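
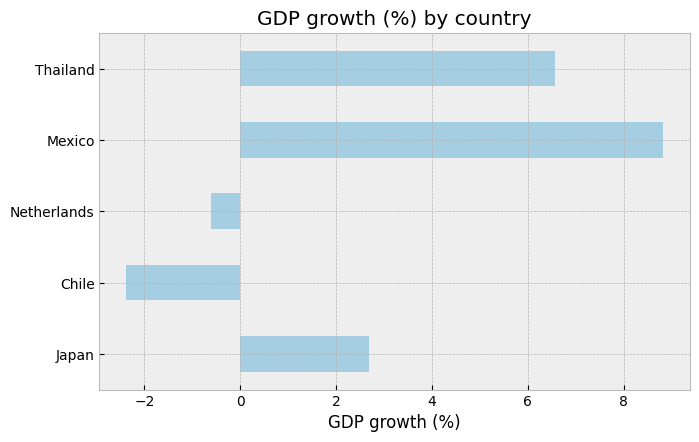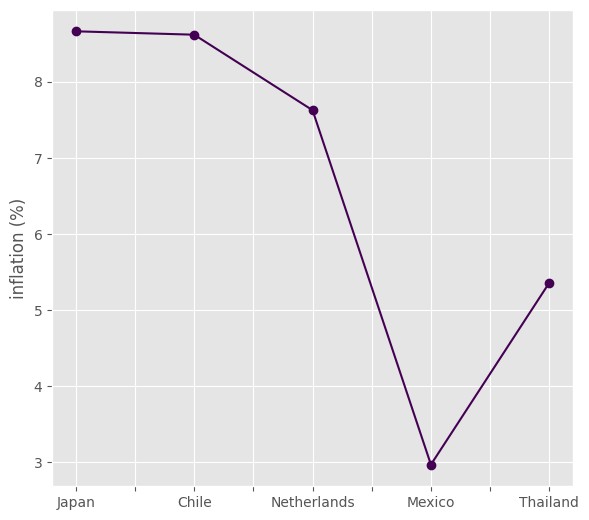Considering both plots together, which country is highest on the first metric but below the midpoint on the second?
Chart 2 median inflation (%) ≈ 8; below-median countries: Mexico, Thailand. Among those, Mexico has the highest GDP growth (%) (≈ 9).

Mexico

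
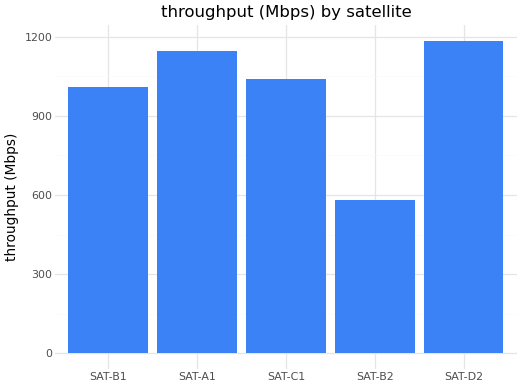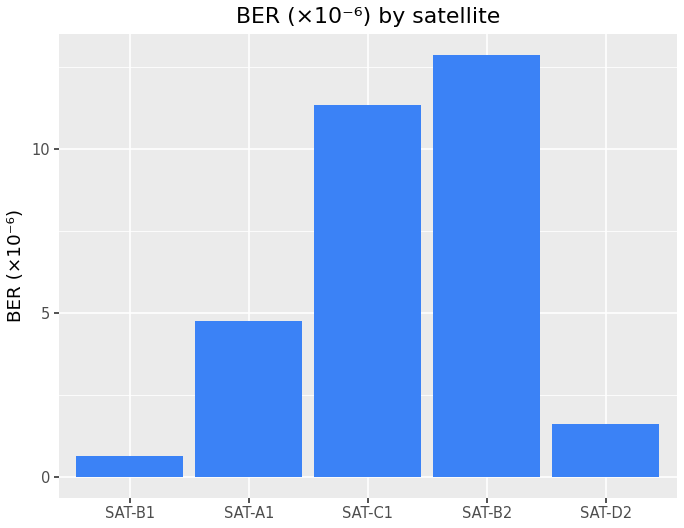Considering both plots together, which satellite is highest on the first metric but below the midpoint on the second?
SAT-D2

Chart 2 median BER (×10⁻⁶) ≈ 4; below-median satellites: SAT-B1, SAT-D2. Among those, SAT-D2 has the highest throughput (Mbps) (≈ 1200).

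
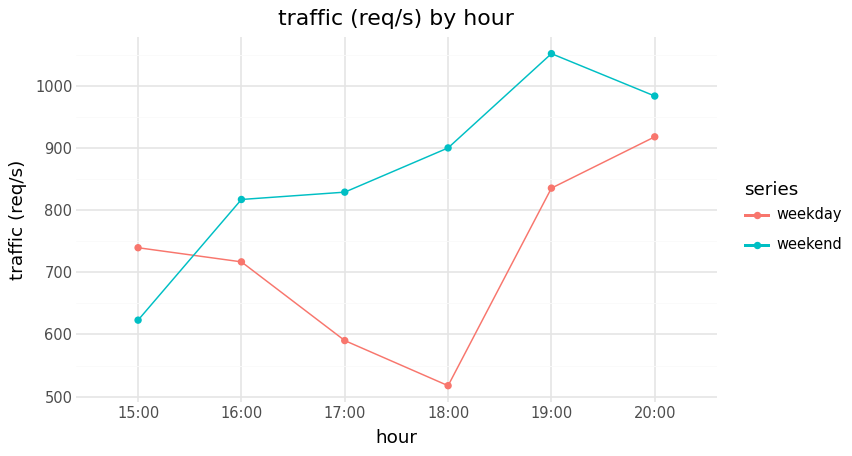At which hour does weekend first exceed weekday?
16:00

15:00: weekend ≈ 600 vs weekday ≈ 750 (not yet); 16:00: weekend ≈ 800 vs weekday ≈ 700 (first crossover).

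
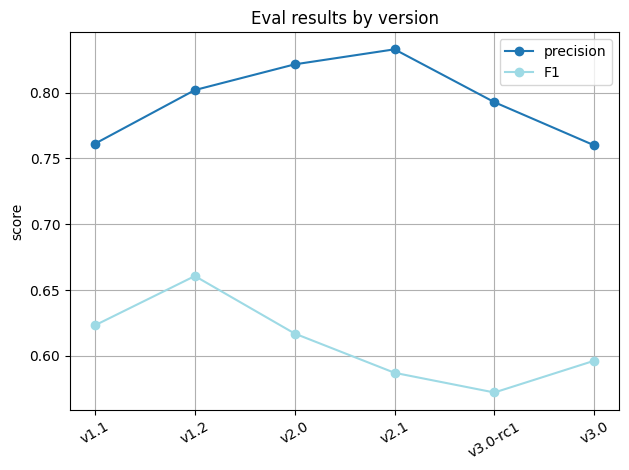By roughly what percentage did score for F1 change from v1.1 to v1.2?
≈ +8.3%

v1.1 ≈ 0.60, v1.2 ≈ 0.65; (0.65 − 0.60) / 0.60 ≈ +8.3%.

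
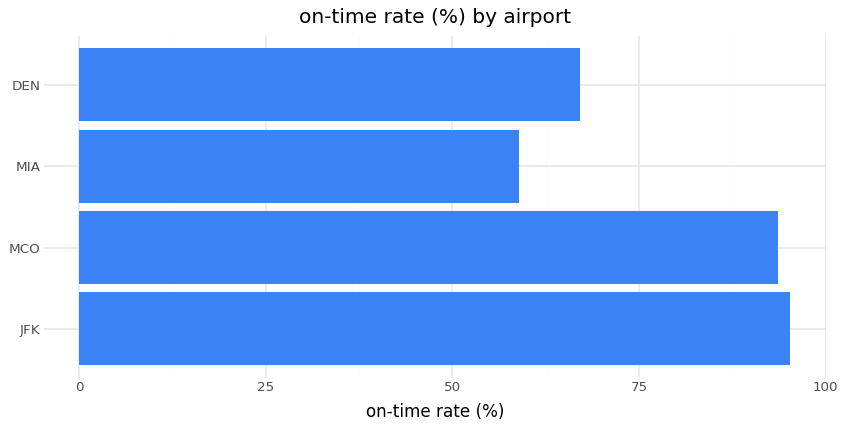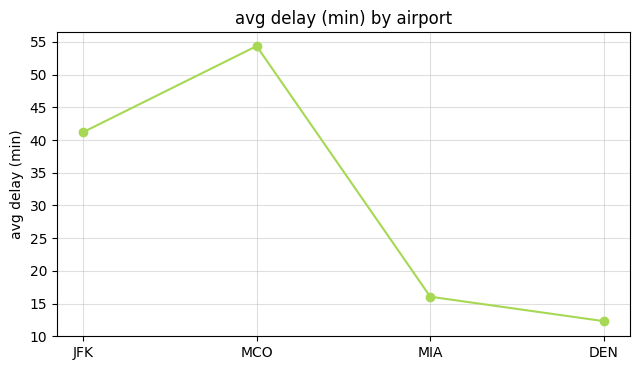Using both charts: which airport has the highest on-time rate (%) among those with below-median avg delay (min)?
DEN

Chart 2 median avg delay (min) ≈ 30; below-median airports: MIA, DEN. Among those, DEN has the highest on-time rate (%) (≈ 70).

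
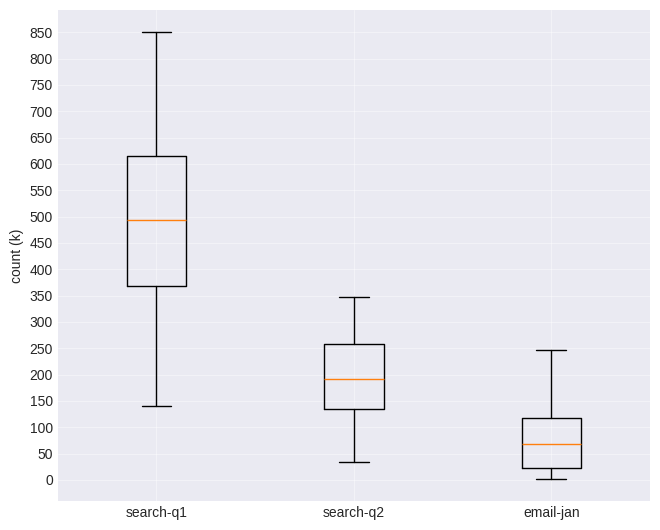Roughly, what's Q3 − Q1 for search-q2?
≈ 100

Q3 ≈ 250, Q1 ≈ 150; IQR ≈ 100.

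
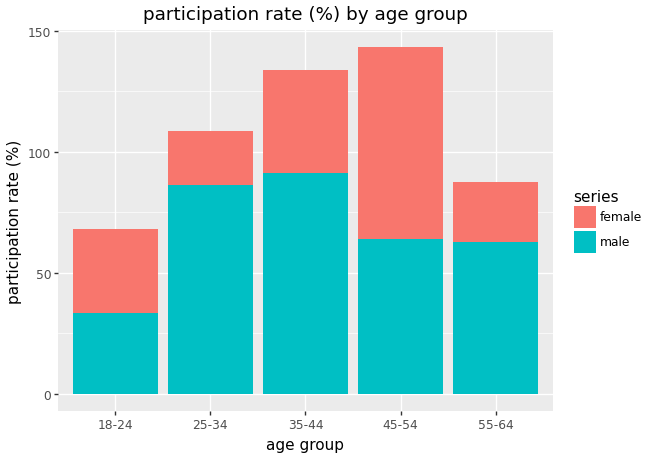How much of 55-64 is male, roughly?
≈ 60

male top ≈ 60, bottom ≈ 0; segment ≈ 60.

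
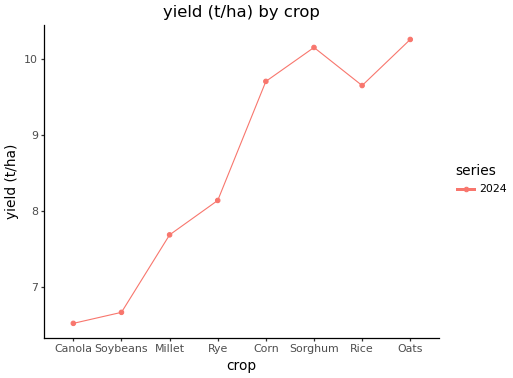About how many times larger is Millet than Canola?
≈ 1.15×

Millet ≈ 7.5, Canola ≈ 6.5; 7.5/6.5 ≈ 1.15.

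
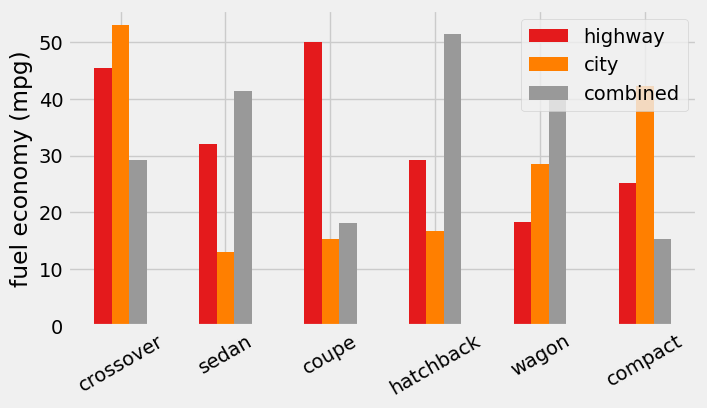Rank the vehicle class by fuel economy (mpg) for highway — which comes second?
crossover

Top 3 for highway: coupe ≈ 50, crossover ≈ 45, sedan ≈ 30.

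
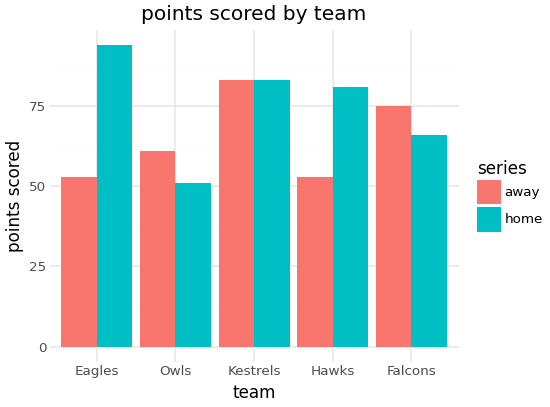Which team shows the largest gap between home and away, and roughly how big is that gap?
Eagles, ≈ 40

Eagles: home ≈ 90, away ≈ 50 → gap ≈ 40. Next-largest (Hawks) is only ≈ 30.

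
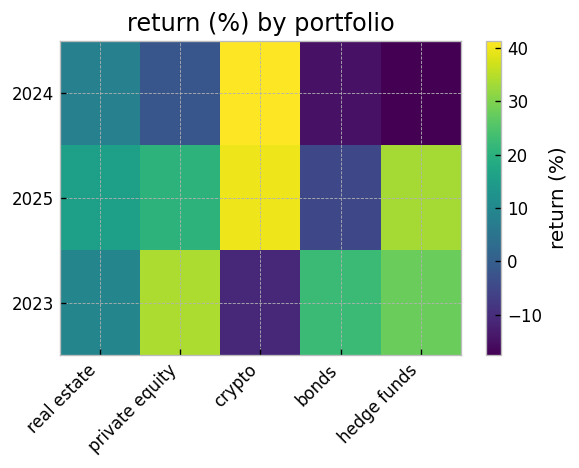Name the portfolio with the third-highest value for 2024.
Top 4 for 2024: crypto ≈ 40, real estate ≈ 10, private equity ≈ 0, bonds ≈ -15.

private equity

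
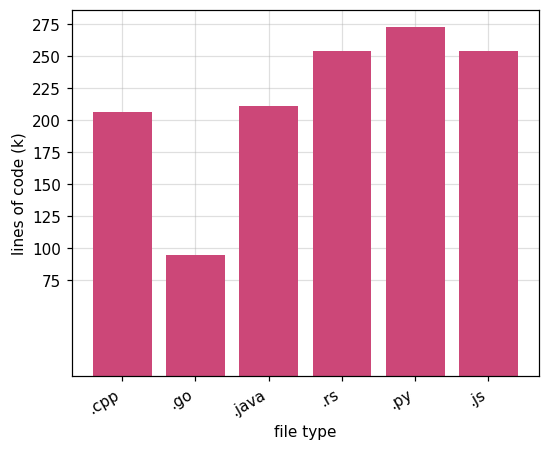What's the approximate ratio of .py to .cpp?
≈ 1.38×

.py ≈ 275, .cpp ≈ 200; 275/200 ≈ 1.38.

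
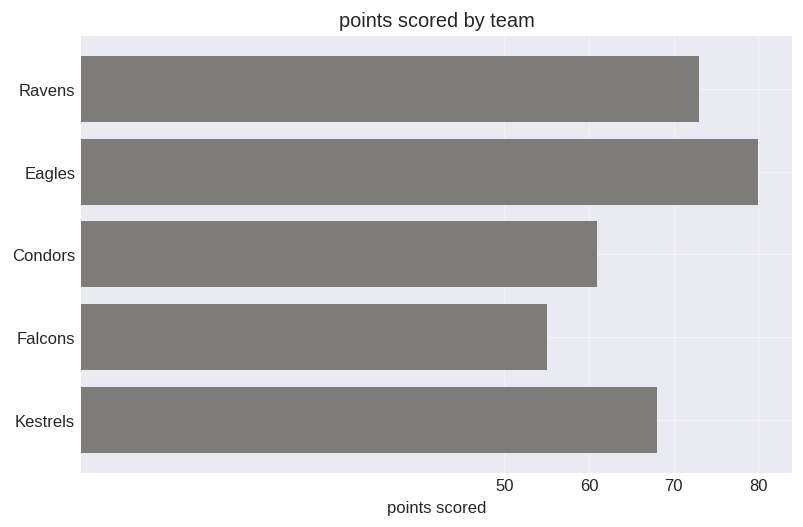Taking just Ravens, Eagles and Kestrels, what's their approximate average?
≈ 73

(70 + 80 + 70) / 3 ≈ 73.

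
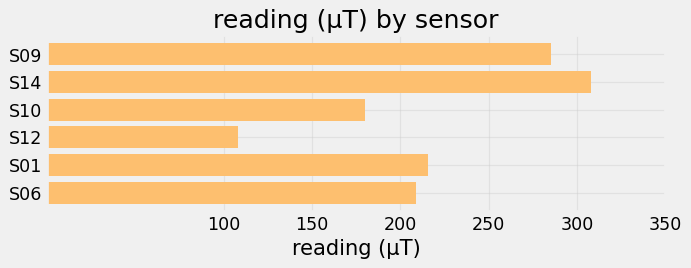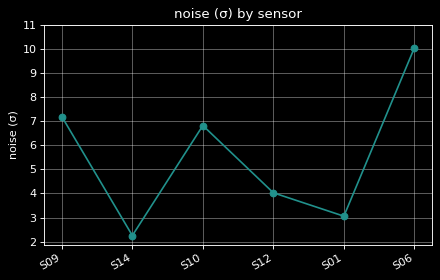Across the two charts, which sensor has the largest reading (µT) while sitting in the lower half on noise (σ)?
S14

Chart 2 median noise (σ) ≈ 5; below-median sensors: S14, S12, S01. Among those, S14 has the highest reading (µT) (≈ 300).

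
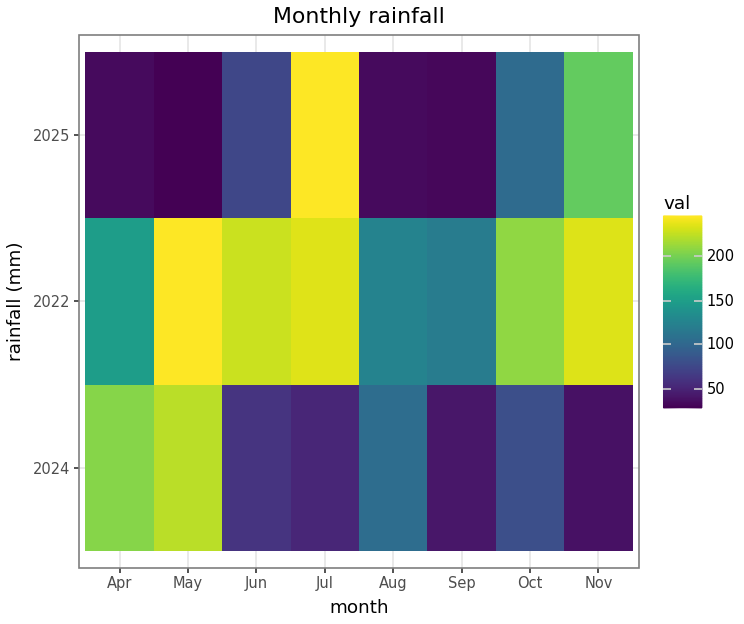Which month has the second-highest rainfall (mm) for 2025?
Nov

Top 3 for 2025: Jul ≈ 240, Nov ≈ 200, Oct ≈ 100.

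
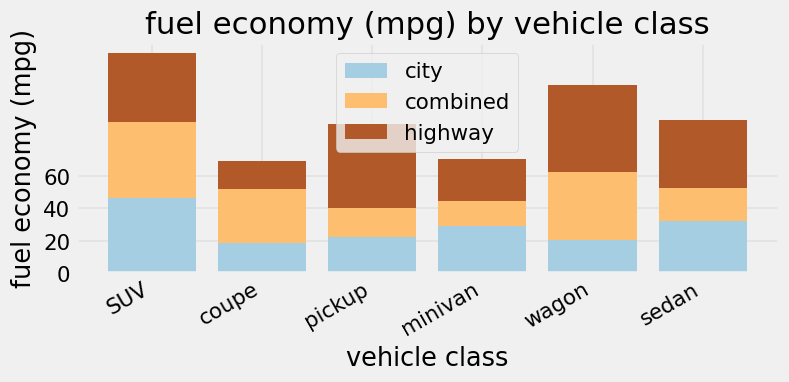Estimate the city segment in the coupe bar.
city top ≈ 20, bottom ≈ 0; segment ≈ 20.

≈ 20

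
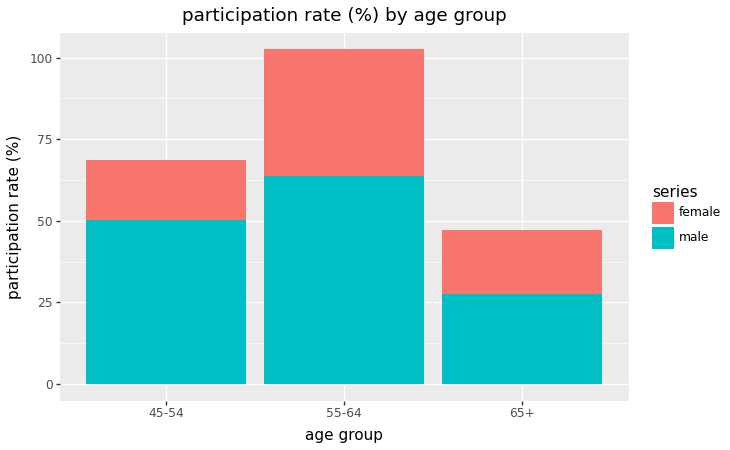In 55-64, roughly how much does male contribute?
≈ 60

male top ≈ 60, bottom ≈ 0; segment ≈ 60.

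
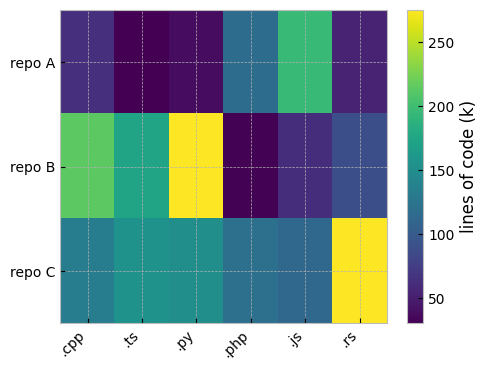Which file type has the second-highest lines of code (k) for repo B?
Top 3 for repo B: .py ≈ 275, .cpp ≈ 225, .ts ≈ 175.

.cpp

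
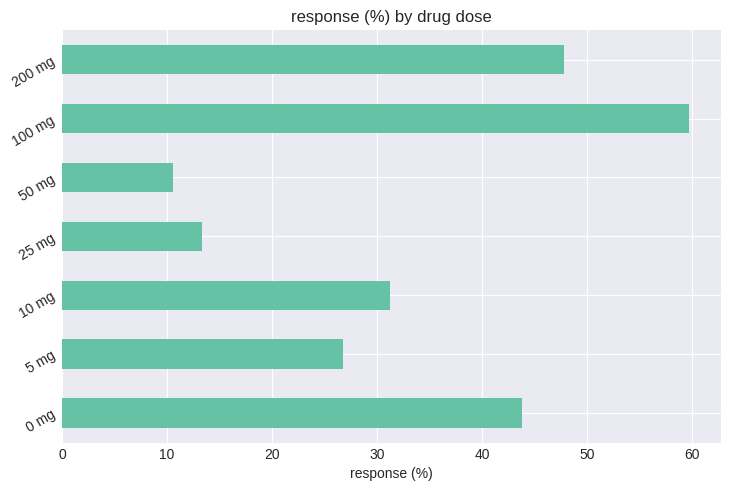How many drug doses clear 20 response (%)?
Above 20: 0 mg, 5 mg, 10 mg, 100 mg, 200 mg.

5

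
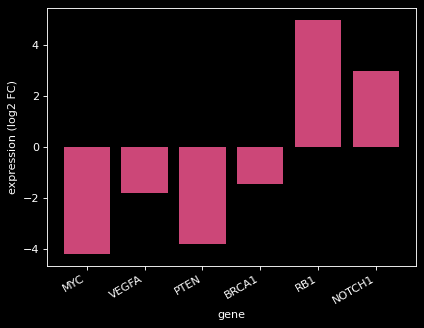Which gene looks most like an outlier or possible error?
RB1

RB1 ≈ 5; the rest sit between ≈ -4 and ≈ 3.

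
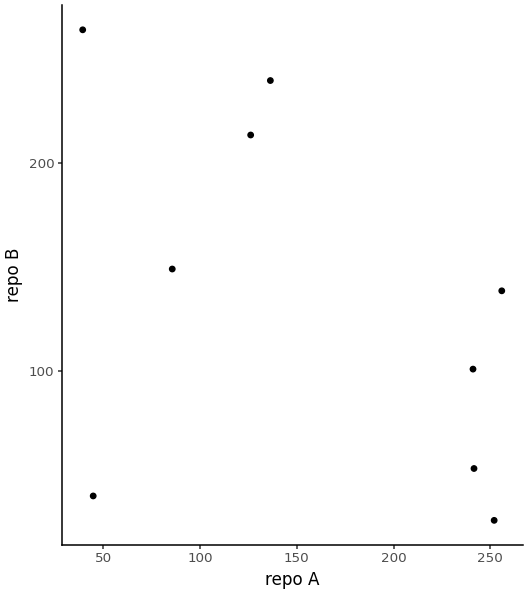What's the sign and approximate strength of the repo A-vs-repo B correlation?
Points are negatively correlated; moderate (|r| ≈ 0.5).

negative, moderate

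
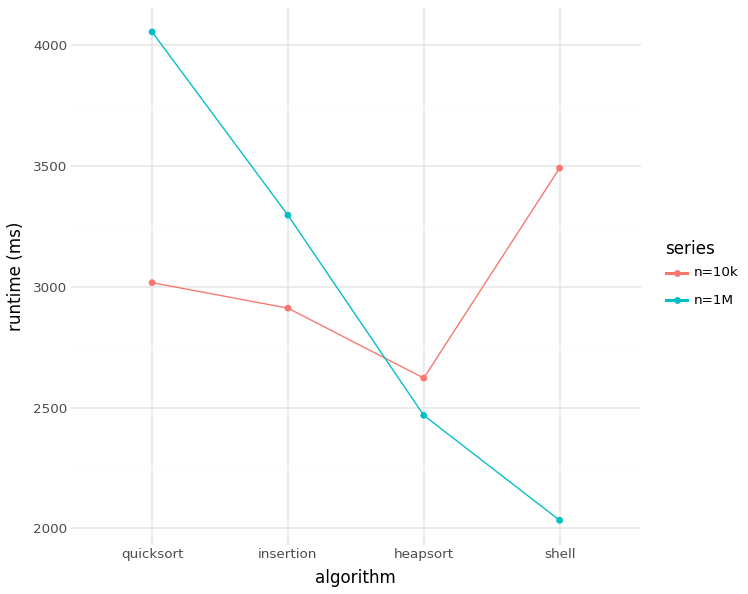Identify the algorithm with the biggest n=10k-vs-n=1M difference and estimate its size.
shell, ≈ 1400 ms

shell: n=10k ≈ 3400, n=1M ≈ 2000 → gap ≈ 1400. Next-largest (quicksort) is only ≈ 1000.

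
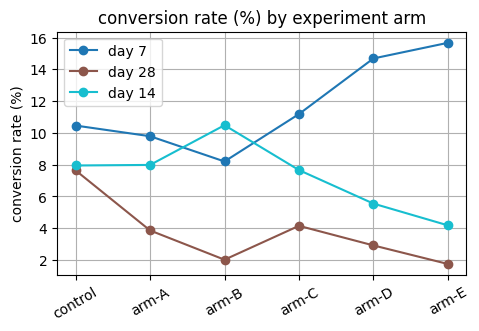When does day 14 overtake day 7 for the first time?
arm-A: day 14 ≈ 8 vs day 7 ≈ 10 (not yet); arm-B: day 14 ≈ 10 vs day 7 ≈ 8 (first crossover).

arm-B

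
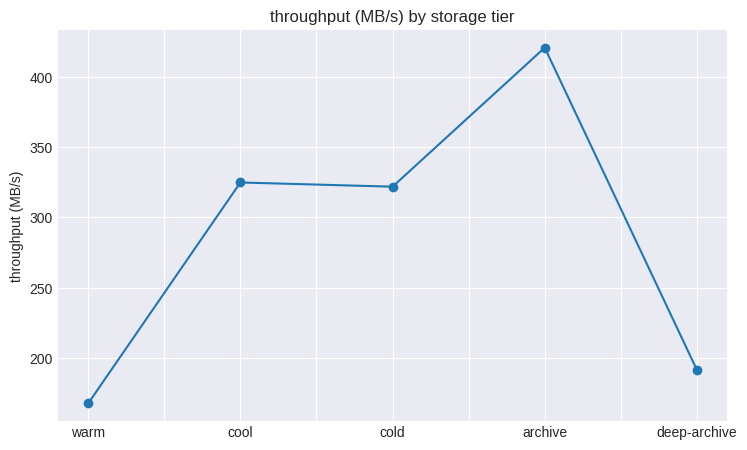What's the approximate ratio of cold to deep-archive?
cold ≈ 325, deep-archive ≈ 200; 325/200 ≈ 1.62.

≈ 1.62×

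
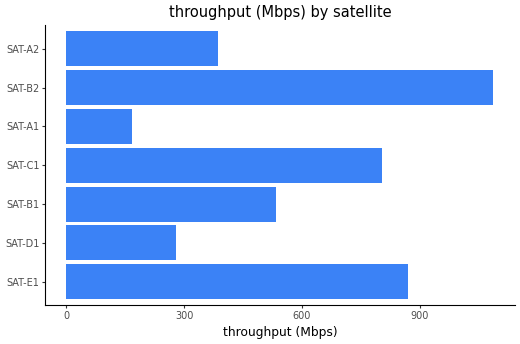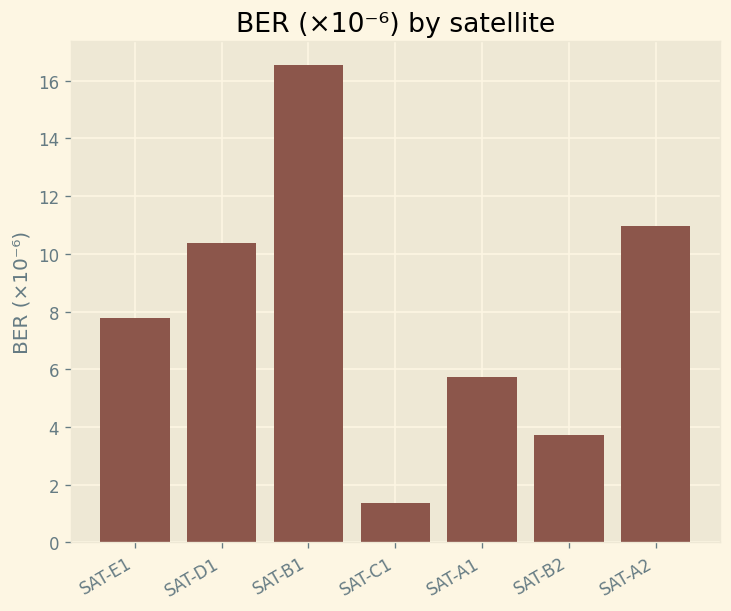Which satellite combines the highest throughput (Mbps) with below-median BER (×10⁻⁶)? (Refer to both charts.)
SAT-B2

Chart 2 median BER (×10⁻⁶) ≈ 8; below-median satellites: SAT-C1, SAT-A1, SAT-B2. Among those, SAT-B2 has the highest throughput (Mbps) (≈ 1100).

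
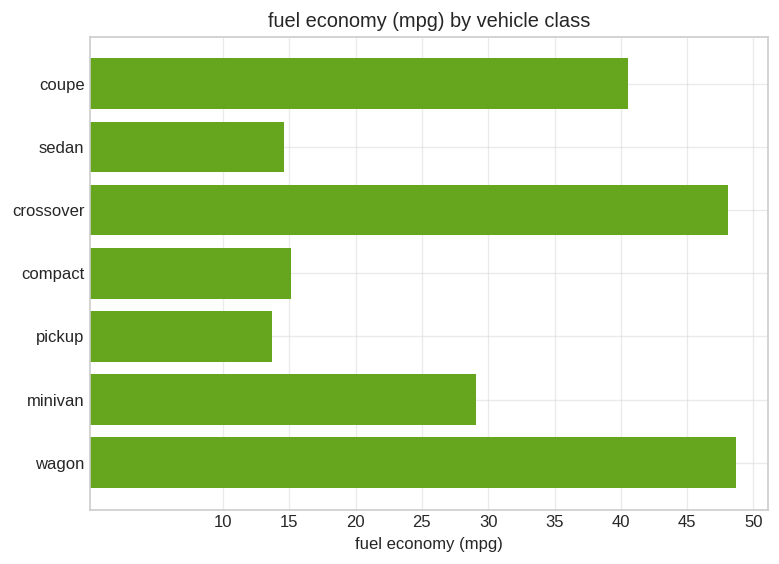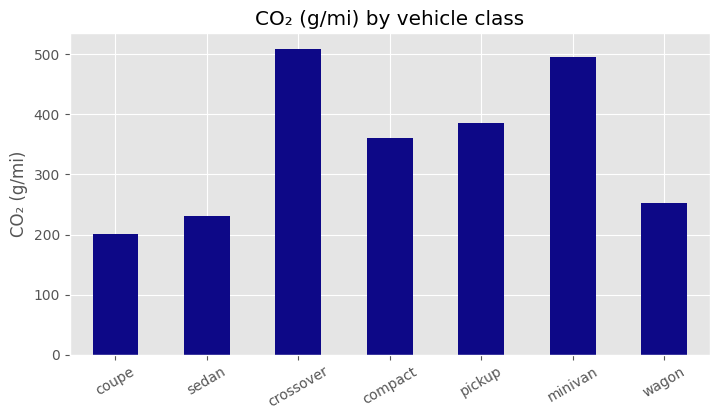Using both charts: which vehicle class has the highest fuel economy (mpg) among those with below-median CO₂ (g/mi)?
Chart 2 median CO₂ (g/mi) ≈ 350; below-median vehicle classes: coupe, sedan, wagon. Among those, wagon has the highest fuel economy (mpg) (≈ 50).

wagon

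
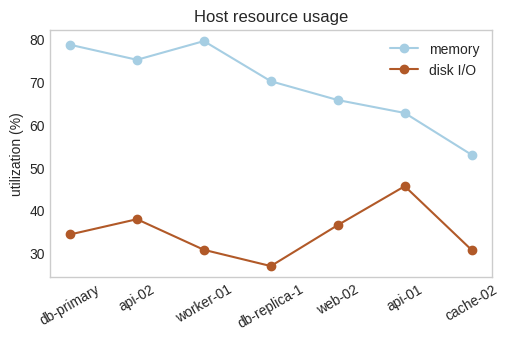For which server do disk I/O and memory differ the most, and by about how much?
worker-01: disk I/O ≈ 30, memory ≈ 80 → gap ≈ 50. Next-largest (db-primary) is only ≈ 45.

worker-01, ≈ 50 %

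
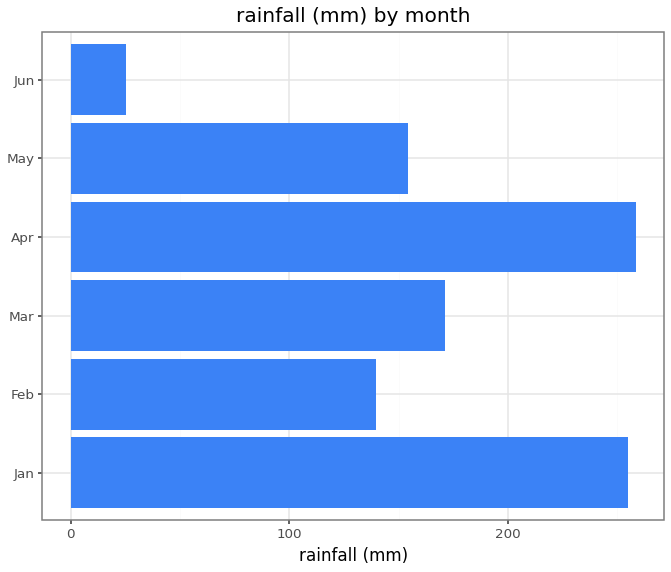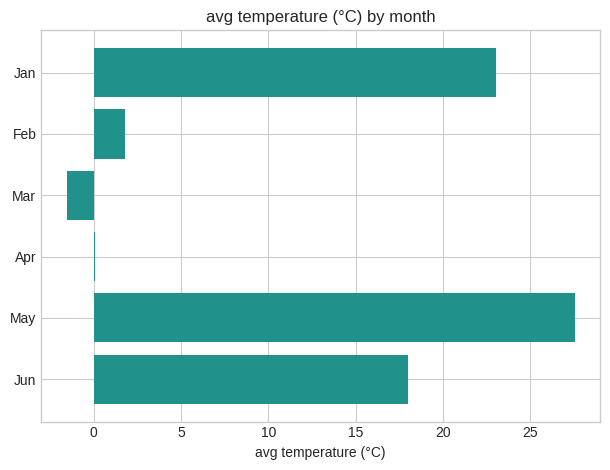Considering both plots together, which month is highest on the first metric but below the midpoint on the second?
Chart 2 median avg temperature (°C) ≈ 10; below-median months: Feb, Mar, Apr. Among those, Apr has the highest rainfall (mm) (≈ 250).

Apr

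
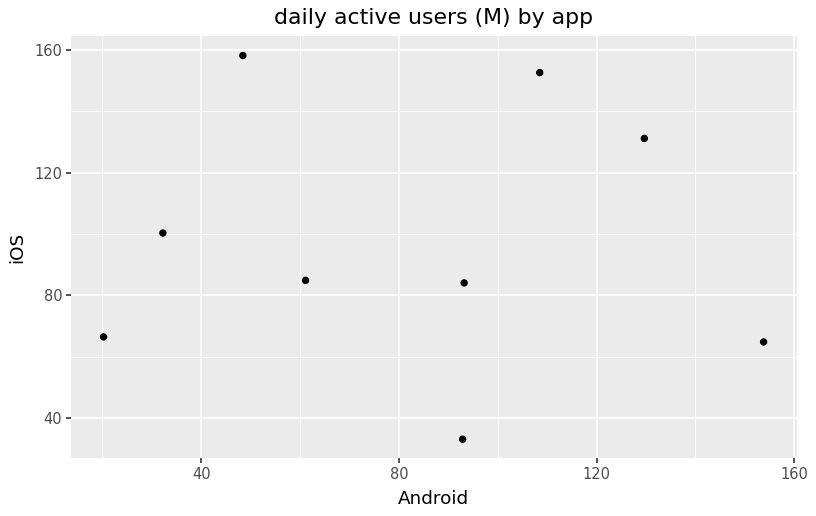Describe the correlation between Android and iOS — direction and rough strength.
Points are roughly uncorrelated; weak (|r| ≈ 0.0).

no clear correlation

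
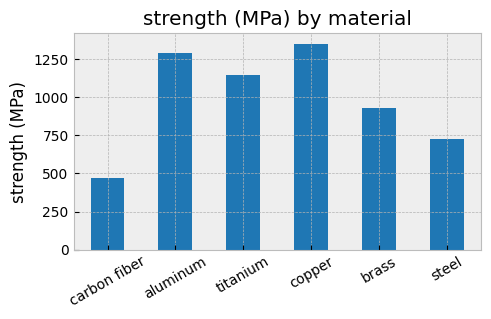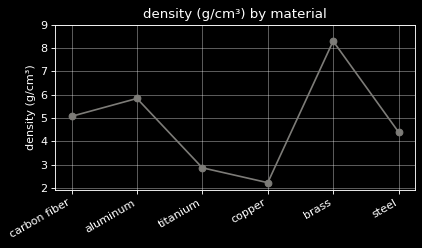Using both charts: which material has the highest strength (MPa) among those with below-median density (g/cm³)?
copper

Chart 2 median density (g/cm³) ≈ 5; below-median materials: titanium, copper, steel. Among those, copper has the highest strength (MPa) (≈ 1400).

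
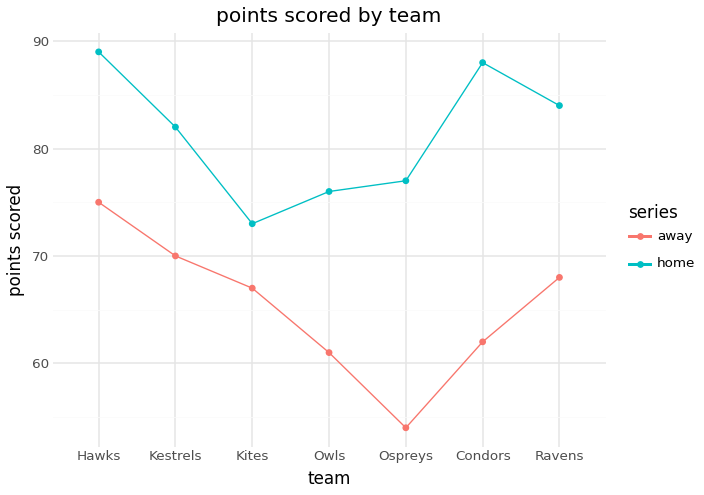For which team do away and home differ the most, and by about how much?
Condors, ≈ 30

Condors: away ≈ 60, home ≈ 90 → gap ≈ 30. Next-largest (Ospreys) is only ≈ 20.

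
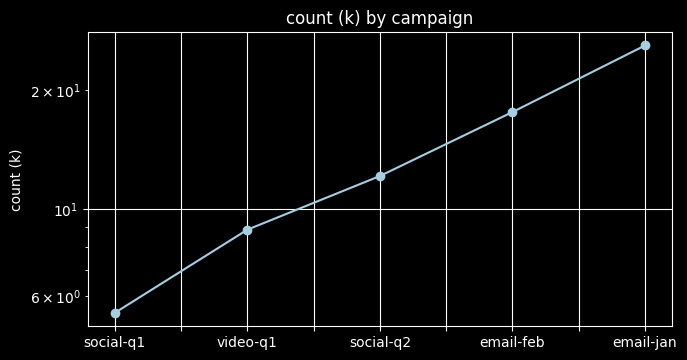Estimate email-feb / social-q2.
email-feb ≈ 18, social-q2 ≈ 12; 18/12 ≈ 1.5.

≈ 1.5×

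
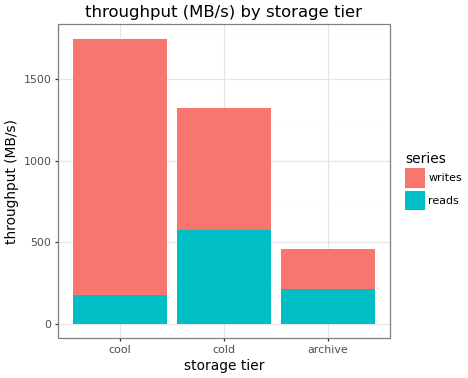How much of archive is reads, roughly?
≈ 200

reads top ≈ 200, bottom ≈ 0; segment ≈ 200.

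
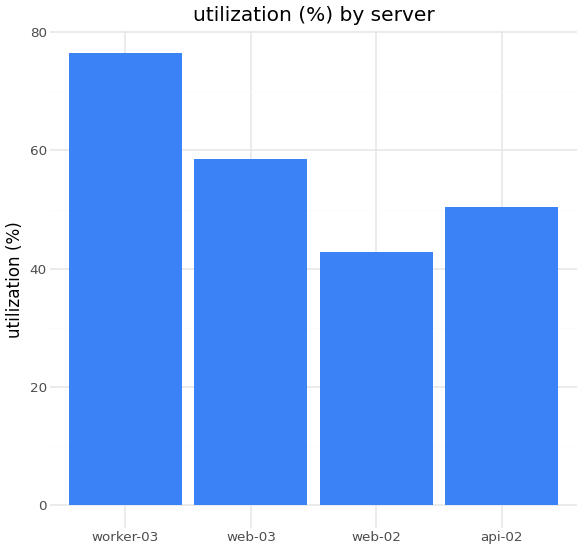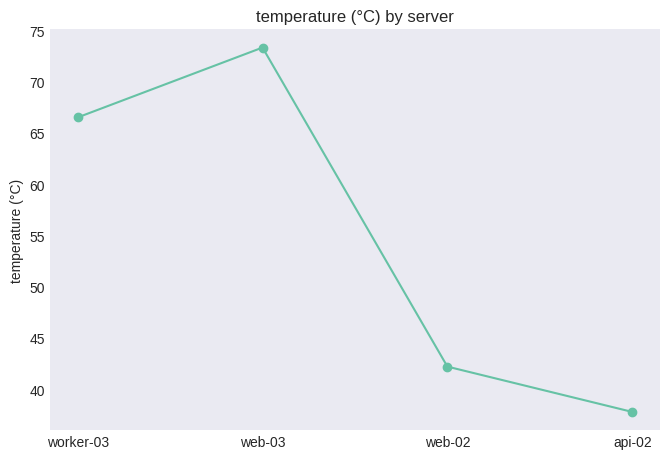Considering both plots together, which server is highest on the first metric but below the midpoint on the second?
api-02

Chart 2 median temperature (°C) ≈ 50; below-median servers: web-02, api-02. Among those, api-02 has the highest utilization (%) (≈ 50).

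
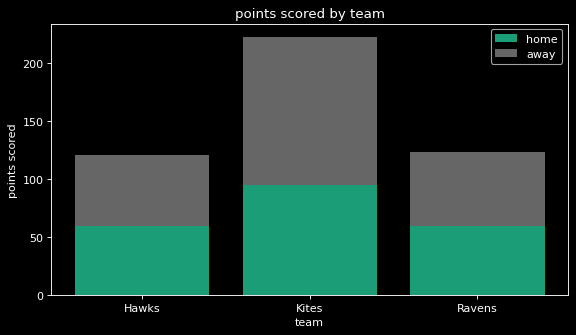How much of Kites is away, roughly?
away top ≈ 220, bottom ≈ 100; segment ≈ 120.

≈ 120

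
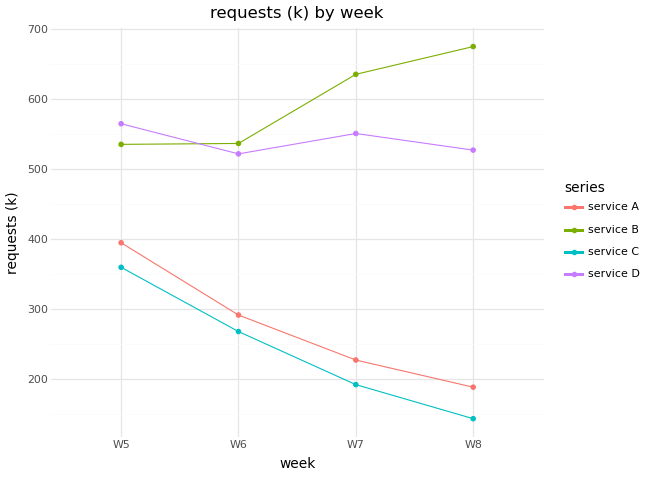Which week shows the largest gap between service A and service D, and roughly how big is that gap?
W8: service A ≈ 200, service D ≈ 550 → gap ≈ 350. Next-largest (W7) is only ≈ 300.

W8, ≈ 350 k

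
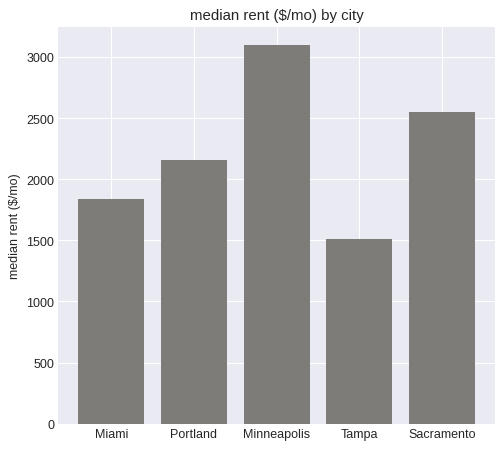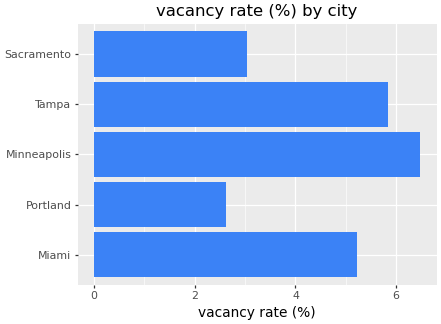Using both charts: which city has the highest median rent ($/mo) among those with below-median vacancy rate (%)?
Chart 2 median vacancy rate (%) ≈ 5; below-median cities: Portland, Sacramento. Among those, Sacramento has the highest median rent ($/mo) (≈ 2500).

Sacramento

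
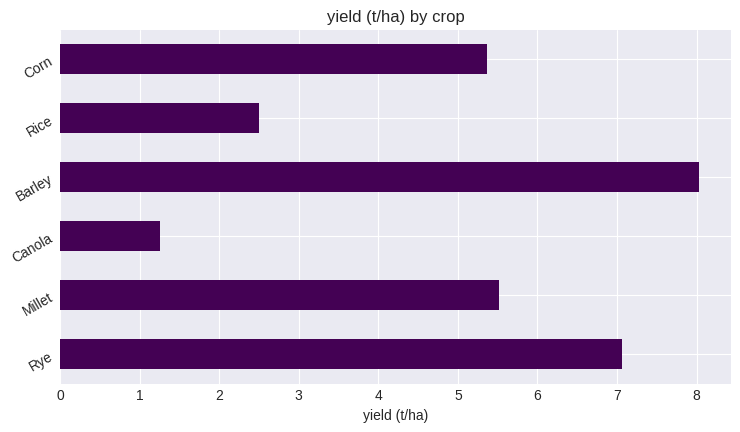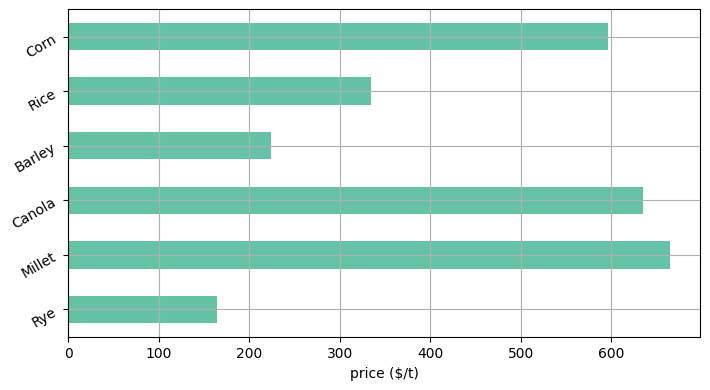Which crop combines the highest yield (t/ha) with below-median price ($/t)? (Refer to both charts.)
Chart 2 median price ($/t) ≈ 500; below-median crops: Rye, Barley, Rice. Among those, Barley has the highest yield (t/ha) (≈ 8).

Barley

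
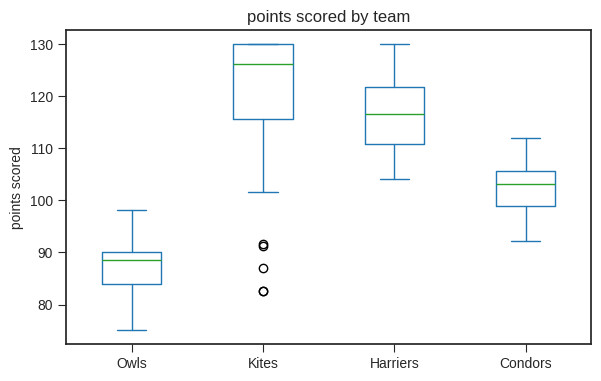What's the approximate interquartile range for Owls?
≈ 5

Q3 ≈ 90, Q1 ≈ 85; IQR ≈ 5.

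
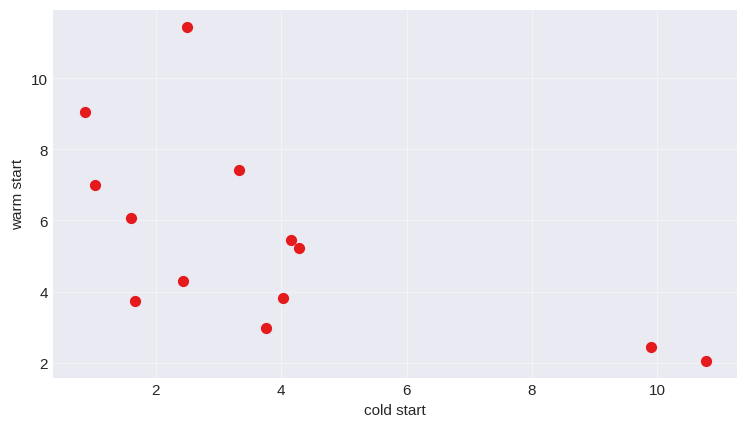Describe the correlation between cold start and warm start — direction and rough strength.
Points are negatively correlated; moderate (|r| ≈ 0.6).

negative, moderate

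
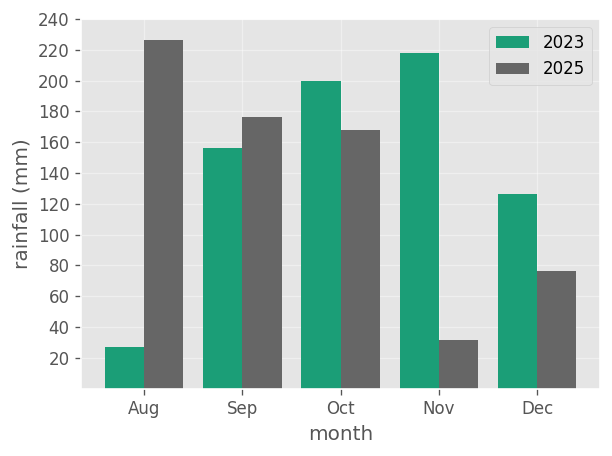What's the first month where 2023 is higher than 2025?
Sep: 2023 ≈ 160 vs 2025 ≈ 180 (not yet); Oct: 2023 ≈ 200 vs 2025 ≈ 160 (first crossover).

Oct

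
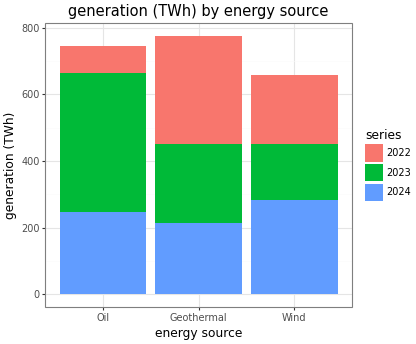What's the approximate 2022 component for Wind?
2022 top ≈ 700, bottom ≈ 500; segment ≈ 200.

≈ 200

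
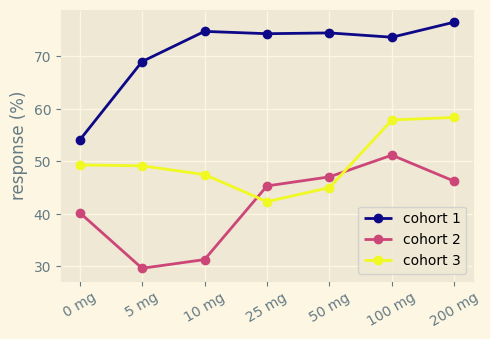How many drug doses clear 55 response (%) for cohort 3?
2

Above 55: 100 mg, 200 mg.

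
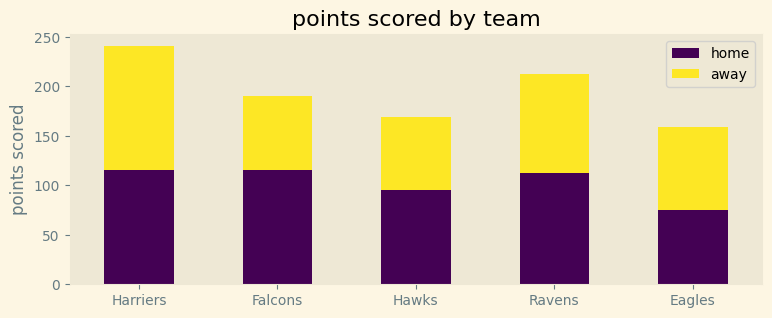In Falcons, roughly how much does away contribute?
≈ 75

away top ≈ 200, bottom ≈ 125; segment ≈ 75.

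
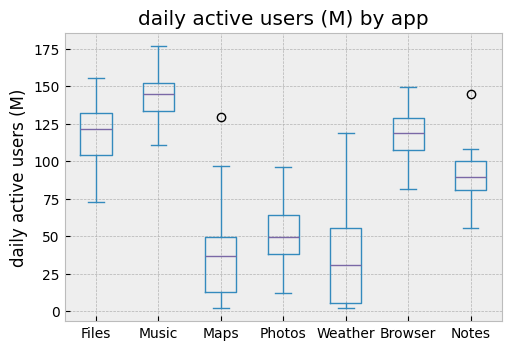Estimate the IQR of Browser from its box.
≈ 20

Q3 ≈ 130, Q1 ≈ 110; IQR ≈ 20.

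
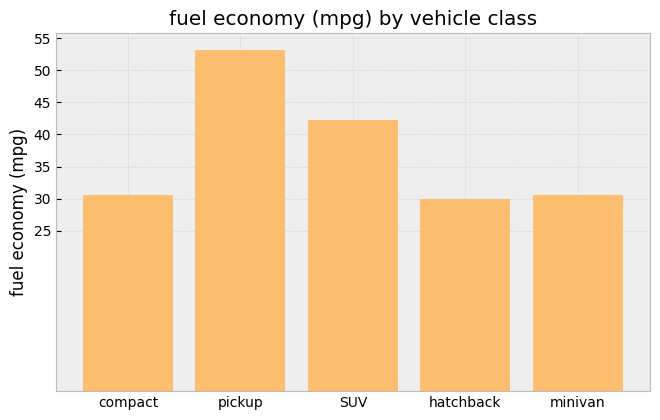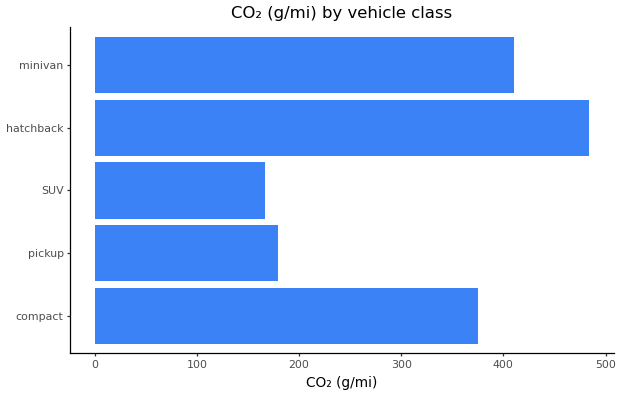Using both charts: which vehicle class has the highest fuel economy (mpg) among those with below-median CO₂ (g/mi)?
Chart 2 median CO₂ (g/mi) ≈ 350; below-median vehicle classes: pickup, SUV. Among those, pickup has the highest fuel economy (mpg) (≈ 55).

pickup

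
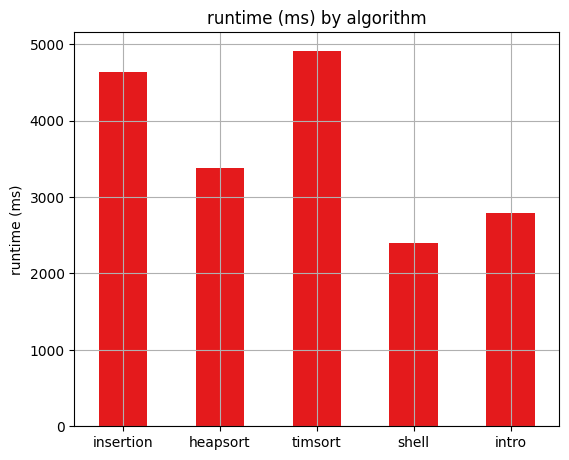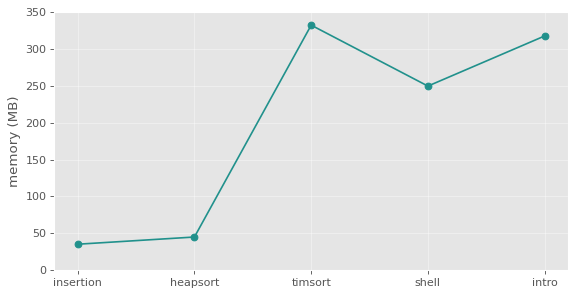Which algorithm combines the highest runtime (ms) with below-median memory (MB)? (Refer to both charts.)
insertion

Chart 2 median memory (MB) ≈ 250; below-median algorithms: insertion, heapsort. Among those, insertion has the highest runtime (ms) (≈ 4500).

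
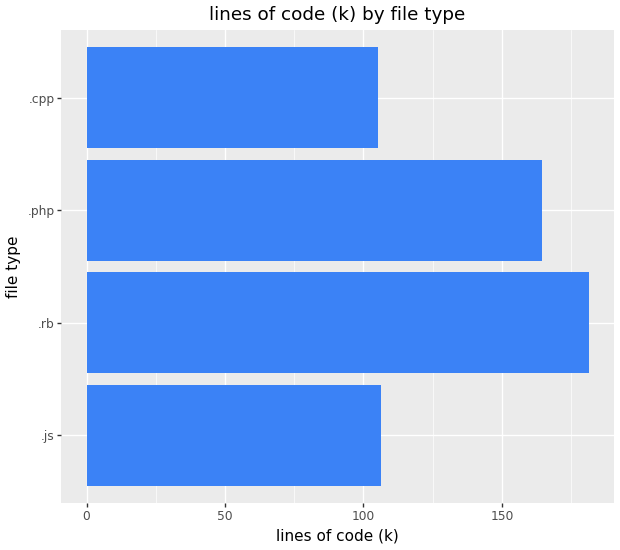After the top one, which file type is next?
.php

Top 3: .rb ≈ 180, .php ≈ 160, .js ≈ 100.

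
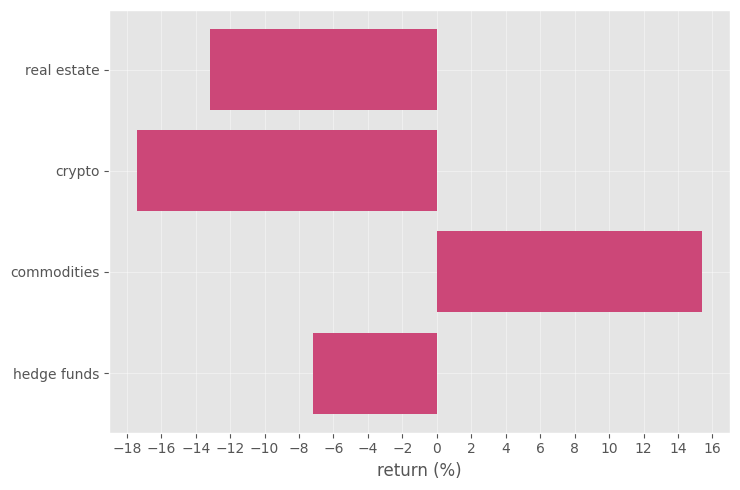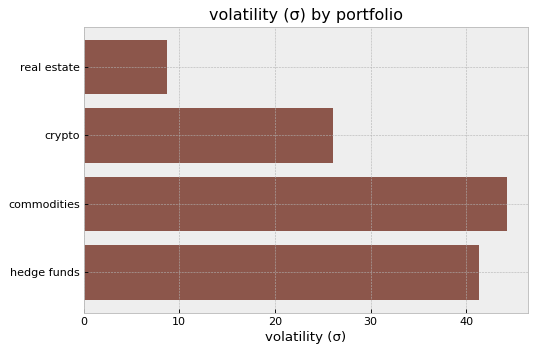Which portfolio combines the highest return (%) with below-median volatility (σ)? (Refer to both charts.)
Chart 2 median volatility (σ) ≈ 35; below-median portfolios: real estate, crypto. Among those, real estate has the highest return (%) (≈ -14).

real estate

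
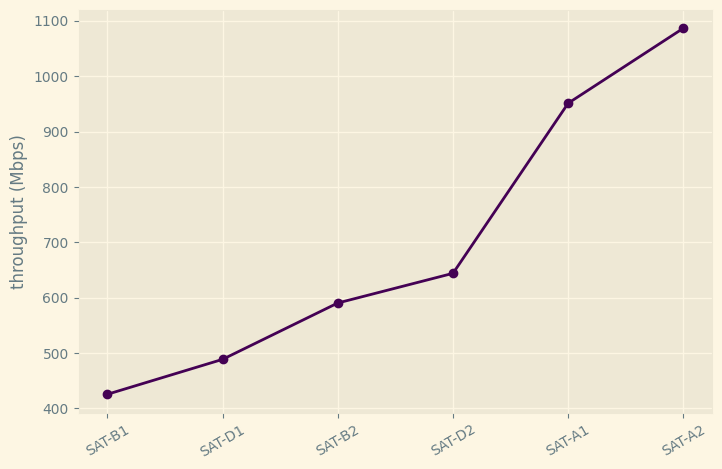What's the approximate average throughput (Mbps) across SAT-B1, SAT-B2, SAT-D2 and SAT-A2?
(400 + 600 + 600 + 1100) / 4 ≈ 675.

≈ 675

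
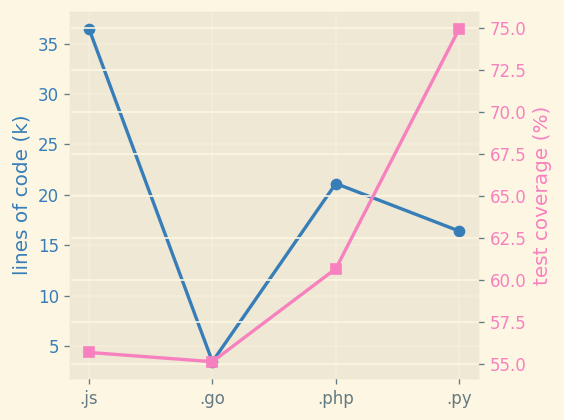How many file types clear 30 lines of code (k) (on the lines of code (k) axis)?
Above 30: .js.

1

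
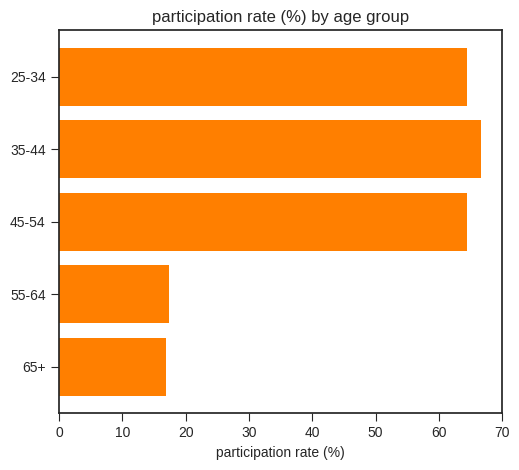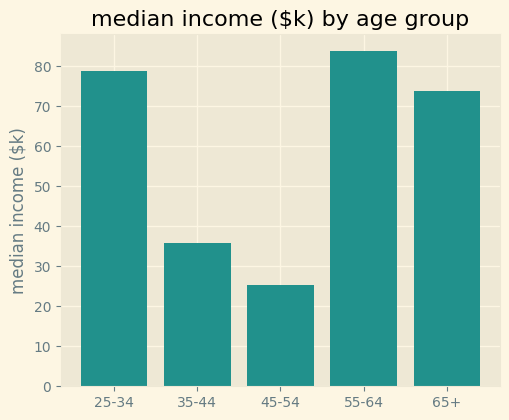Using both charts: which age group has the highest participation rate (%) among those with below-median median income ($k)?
35-44

Chart 2 median median income ($k) ≈ 70; below-median age groups: 35-44, 45-54. Among those, 35-44 has the highest participation rate (%) (≈ 70).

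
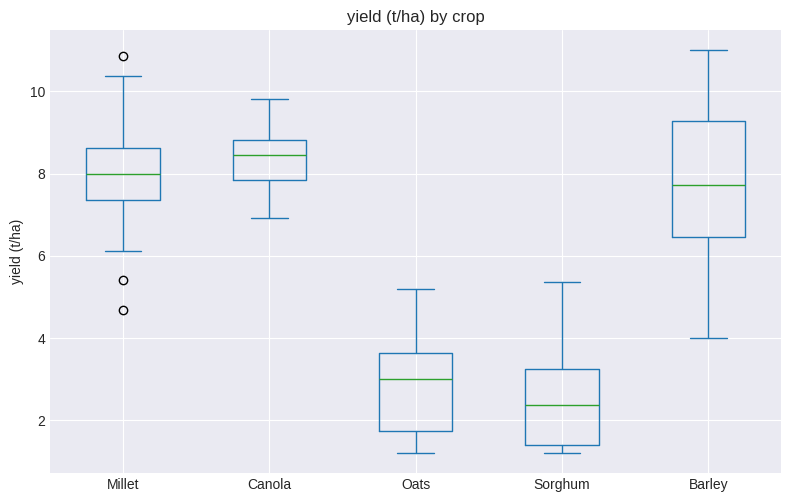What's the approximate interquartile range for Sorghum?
Q3 ≈ 3.0, Q1 ≈ 1.5; IQR ≈ 1.5.

≈ 1.5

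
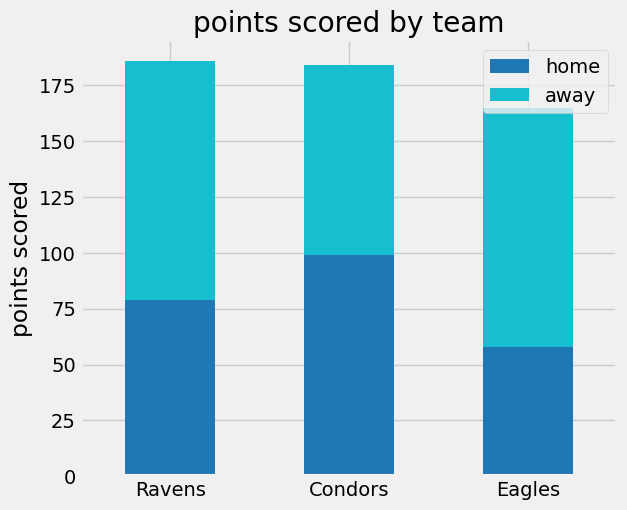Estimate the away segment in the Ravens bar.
away top ≈ 180, bottom ≈ 80; segment ≈ 100.

≈ 100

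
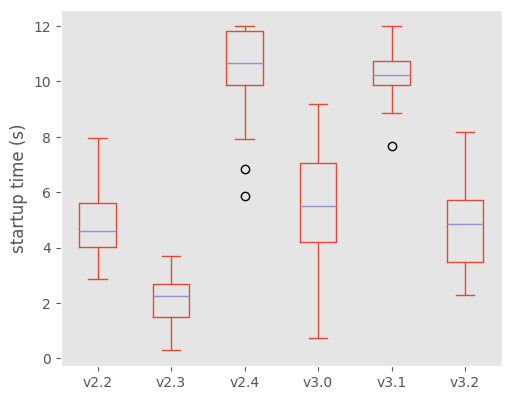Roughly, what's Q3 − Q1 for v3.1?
≈ 1

Q3 ≈ 11, Q1 ≈ 10; IQR ≈ 1.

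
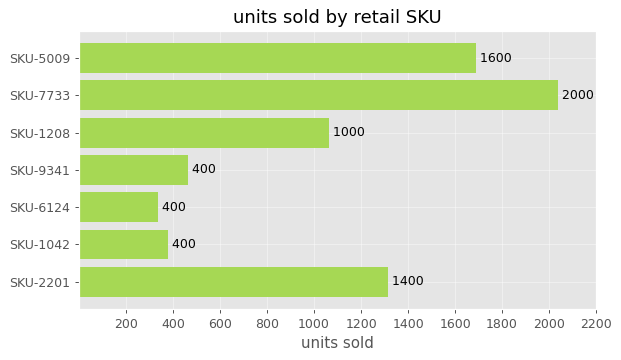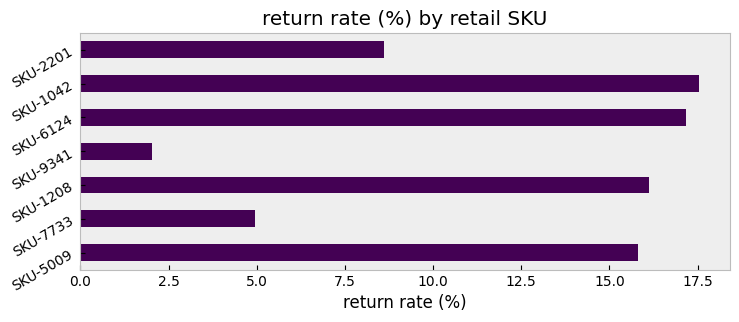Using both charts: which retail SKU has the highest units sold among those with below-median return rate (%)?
Chart 2 median return rate (%) ≈ 16; below-median retail SKUs: SKU-7733, SKU-9341, SKU-2201. Among those, SKU-7733 has the highest units sold (≈ 2000).

SKU-7733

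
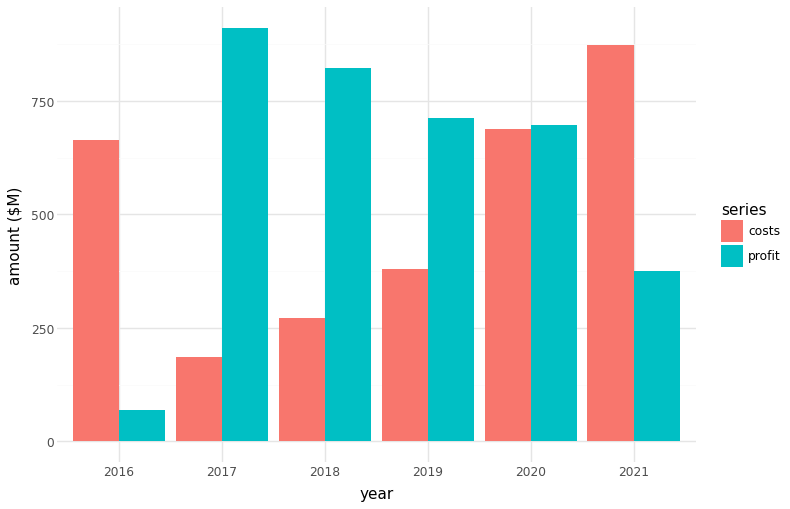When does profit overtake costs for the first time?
2016: profit ≈ 100 vs costs ≈ 700 (not yet); 2017: profit ≈ 900 vs costs ≈ 200 (first crossover).

2017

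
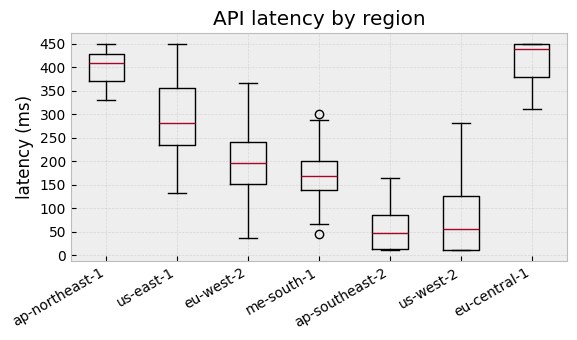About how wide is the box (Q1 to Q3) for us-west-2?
Q3 ≈ 100, Q1 ≈ 0; IQR ≈ 100.

≈ 100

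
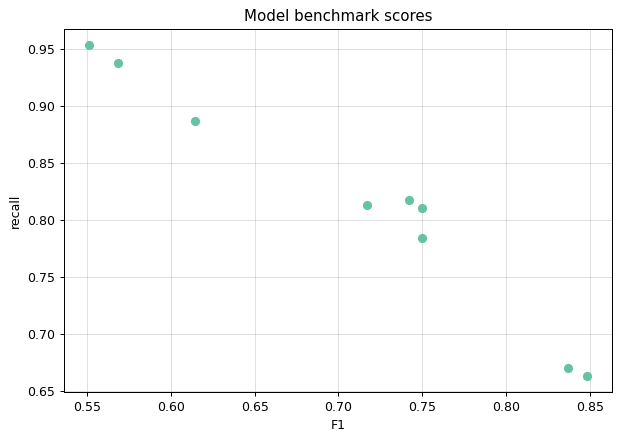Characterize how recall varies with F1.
negative, strong

Points are negatively correlated; strong (|r| ≈ 1.0).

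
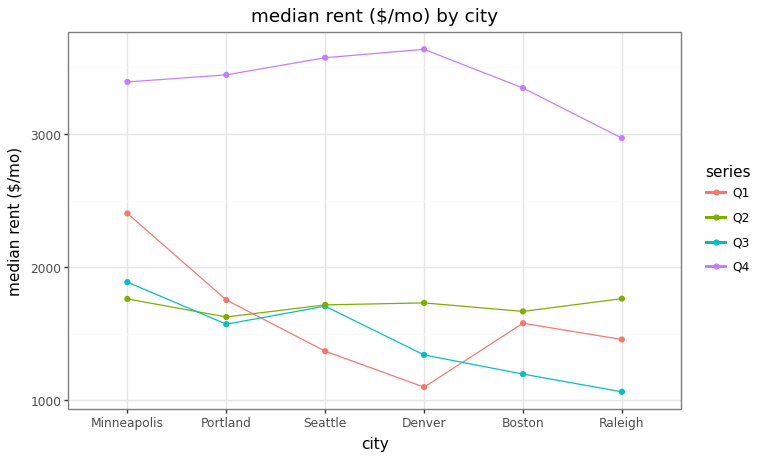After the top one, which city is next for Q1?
Top 3 for Q1: Minneapolis ≈ 2500, Portland ≈ 2000, Boston ≈ 1500.

Portland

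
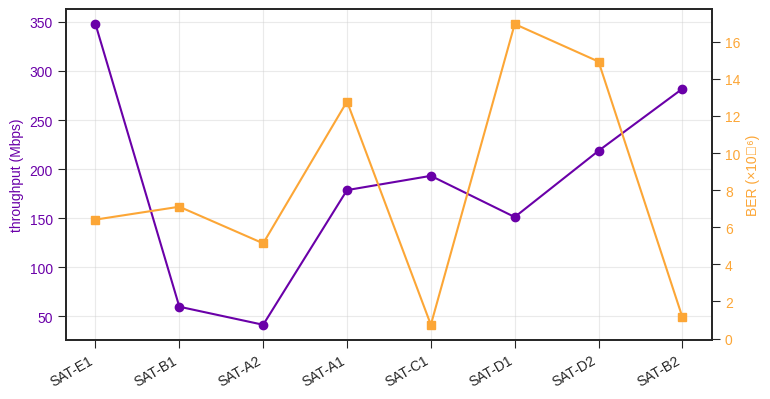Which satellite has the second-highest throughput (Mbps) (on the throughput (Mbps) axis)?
SAT-B2

Top 3 (on the throughput (Mbps) axis): SAT-E1 ≈ 350, SAT-B2 ≈ 300, SAT-D2 ≈ 200.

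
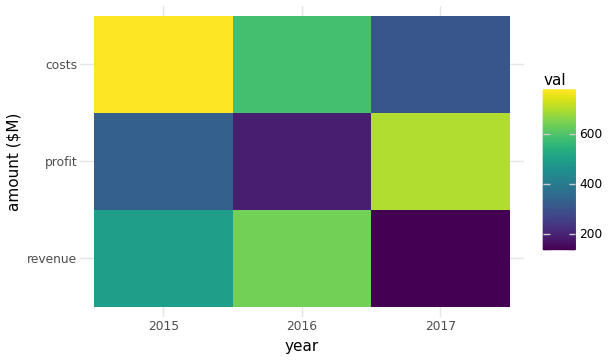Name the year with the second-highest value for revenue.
Top 3 for revenue: 2016 ≈ 600, 2015 ≈ 500, 2017 ≈ 100.

2015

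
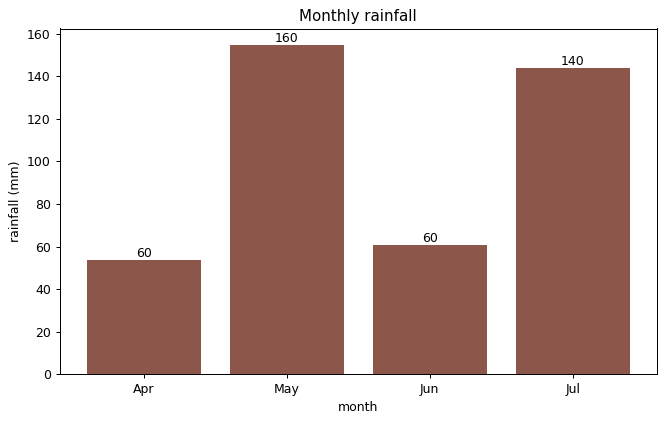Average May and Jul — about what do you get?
(160 + 140) / 2 ≈ 150.

≈ 150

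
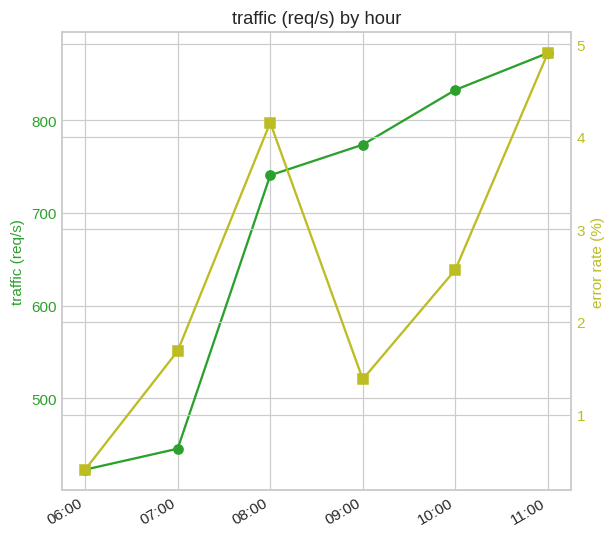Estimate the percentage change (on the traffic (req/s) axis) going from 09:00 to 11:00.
≈ +13.3%

09:00 ≈ 750, 11:00 ≈ 850; (850 − 750) / 750 ≈ +13.3%.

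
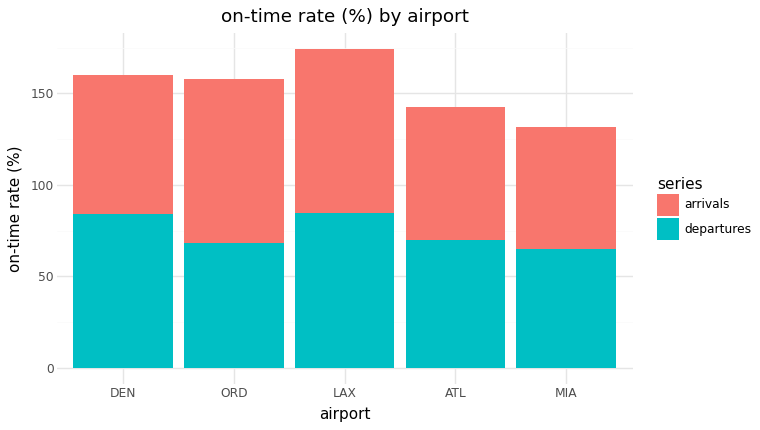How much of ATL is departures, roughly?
≈ 60

departures top ≈ 60, bottom ≈ 0; segment ≈ 60.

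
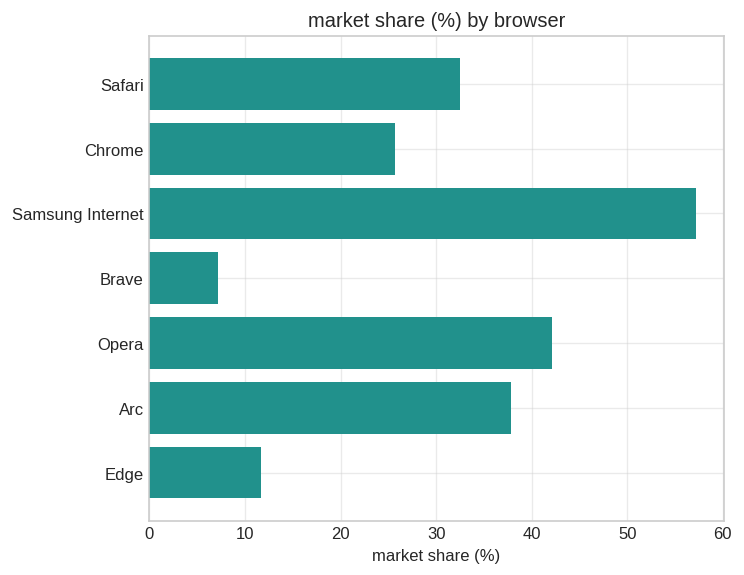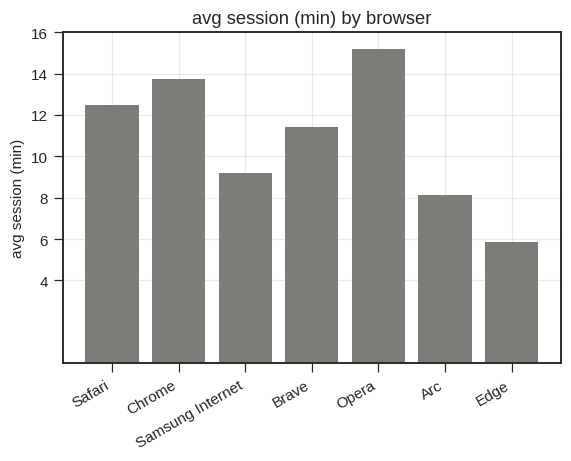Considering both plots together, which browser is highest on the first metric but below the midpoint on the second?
Chart 2 median avg session (min) ≈ 12; below-median browsers: Samsung Internet, Arc, Edge. Among those, Samsung Internet has the highest market share (%) (≈ 60).

Samsung Internet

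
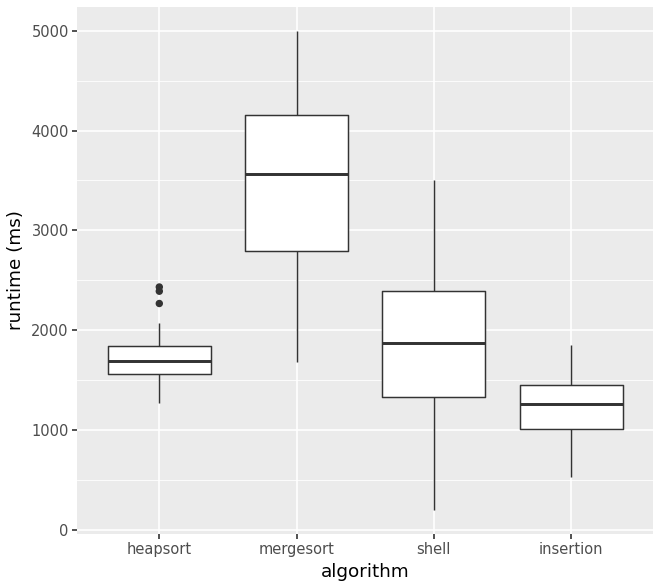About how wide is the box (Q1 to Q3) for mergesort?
Q3 ≈ 4200, Q1 ≈ 2800; IQR ≈ 1400.

≈ 1400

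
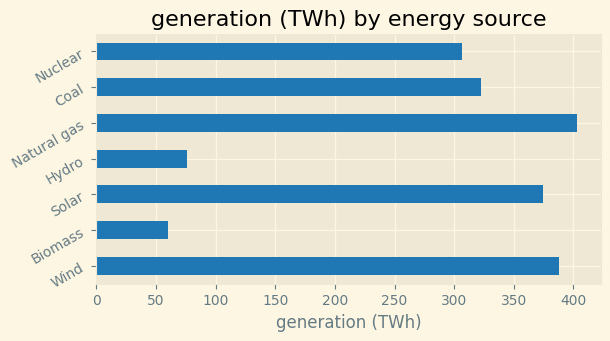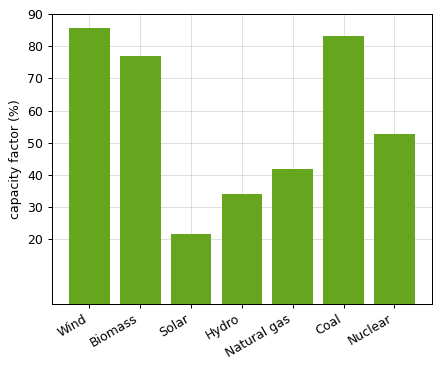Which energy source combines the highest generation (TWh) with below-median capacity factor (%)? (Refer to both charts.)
Natural gas

Chart 2 median capacity factor (%) ≈ 50; below-median energy sources: Solar, Hydro, Natural gas. Among those, Natural gas has the highest generation (TWh) (≈ 400).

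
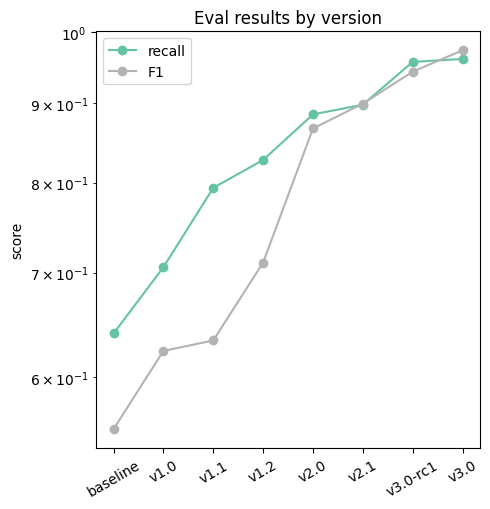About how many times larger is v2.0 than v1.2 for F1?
≈ 1.21×

v2.0 ≈ 0.85, v1.2 ≈ 0.70; 0.85/0.70 ≈ 1.21.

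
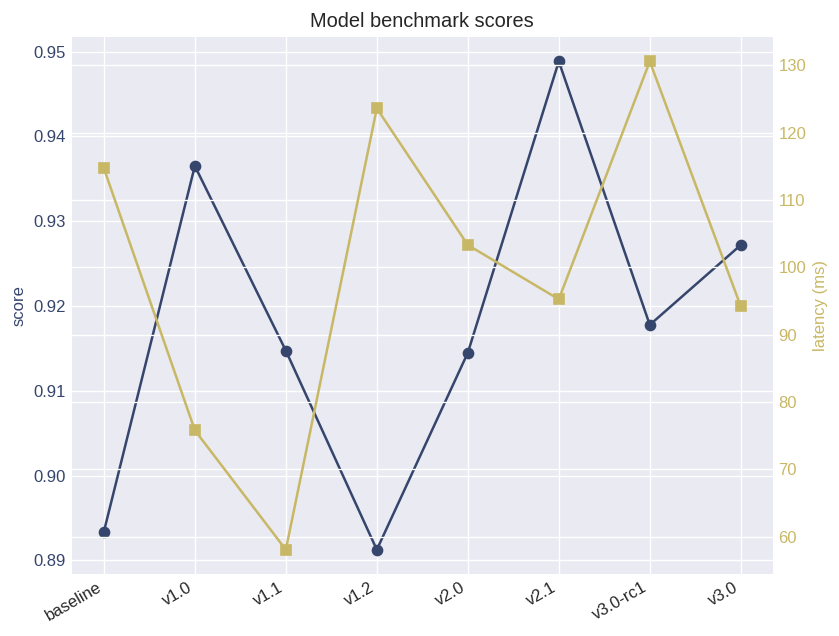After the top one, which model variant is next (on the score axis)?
v1.0

Top 3 (on the score axis): v2.1 ≈ 0.95, v1.0 ≈ 0.94, v3.0 ≈ 0.93.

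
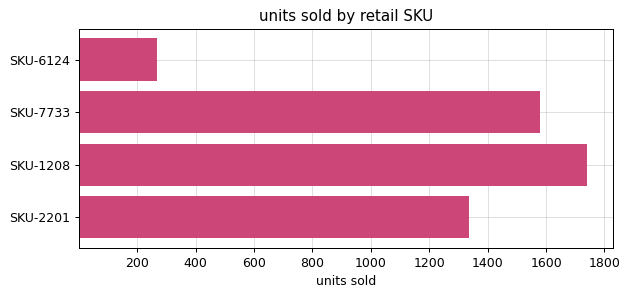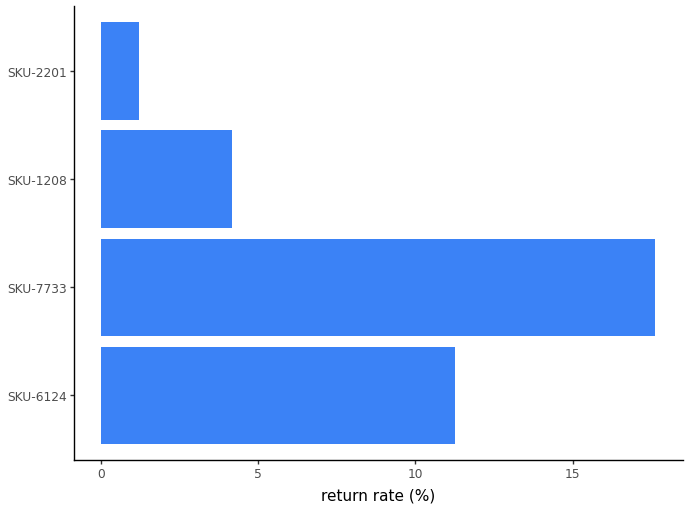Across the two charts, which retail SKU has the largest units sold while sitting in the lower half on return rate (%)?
SKU-1208

Chart 2 median return rate (%) ≈ 8; below-median retail SKUs: SKU-1208, SKU-2201. Among those, SKU-1208 has the highest units sold (≈ 1800).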